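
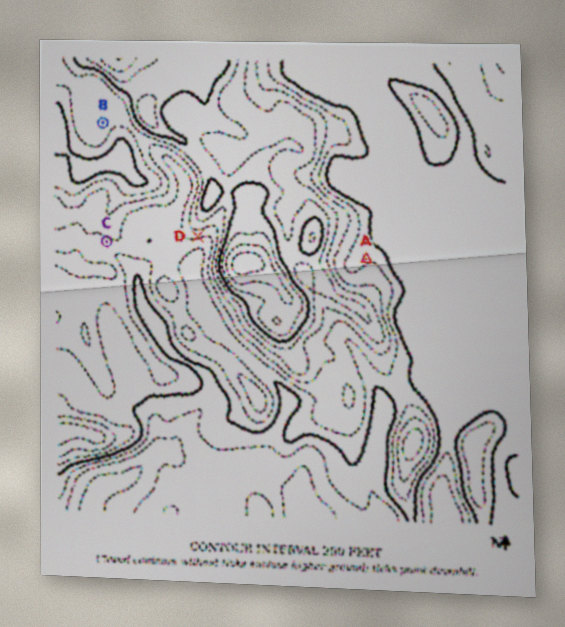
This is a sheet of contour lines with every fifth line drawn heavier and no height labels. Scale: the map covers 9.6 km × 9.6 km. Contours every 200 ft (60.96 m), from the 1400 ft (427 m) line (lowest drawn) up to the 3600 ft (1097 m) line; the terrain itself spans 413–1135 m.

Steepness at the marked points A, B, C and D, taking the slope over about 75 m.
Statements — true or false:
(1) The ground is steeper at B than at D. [false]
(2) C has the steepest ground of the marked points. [false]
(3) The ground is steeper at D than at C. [true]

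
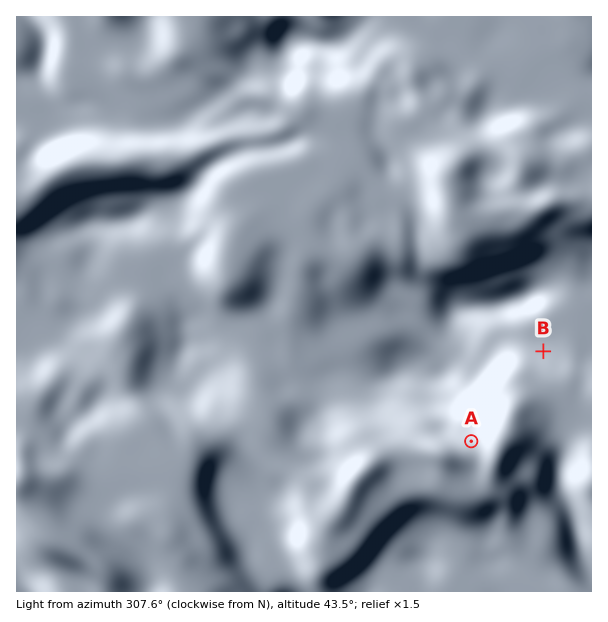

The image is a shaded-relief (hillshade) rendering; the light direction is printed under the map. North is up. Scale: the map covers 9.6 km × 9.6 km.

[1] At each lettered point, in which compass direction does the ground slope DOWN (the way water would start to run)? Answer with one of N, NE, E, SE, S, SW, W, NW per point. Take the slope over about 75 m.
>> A NW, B N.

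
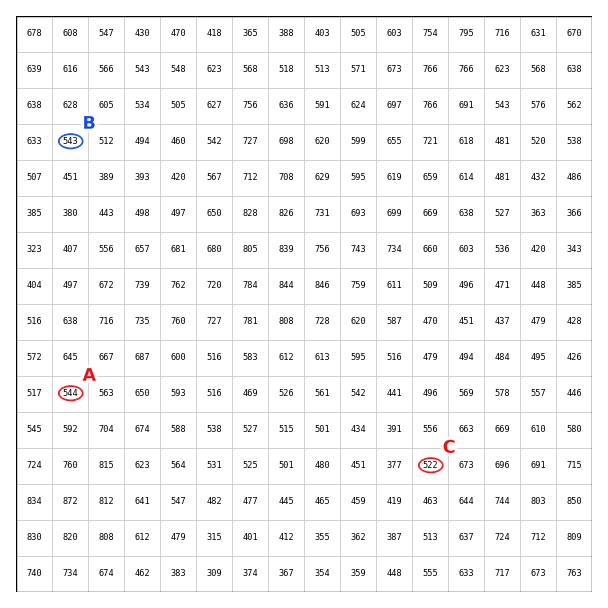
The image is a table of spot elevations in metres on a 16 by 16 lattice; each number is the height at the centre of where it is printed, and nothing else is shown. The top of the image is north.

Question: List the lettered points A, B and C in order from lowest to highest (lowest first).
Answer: ["C", "B", "A"]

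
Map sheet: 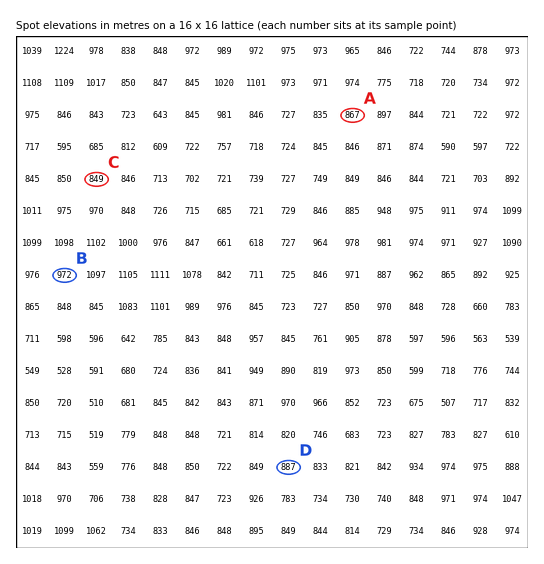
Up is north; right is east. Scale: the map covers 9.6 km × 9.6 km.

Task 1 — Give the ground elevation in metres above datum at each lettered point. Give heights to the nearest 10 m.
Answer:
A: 870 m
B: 970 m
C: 850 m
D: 890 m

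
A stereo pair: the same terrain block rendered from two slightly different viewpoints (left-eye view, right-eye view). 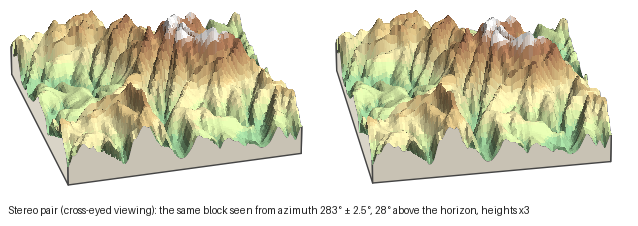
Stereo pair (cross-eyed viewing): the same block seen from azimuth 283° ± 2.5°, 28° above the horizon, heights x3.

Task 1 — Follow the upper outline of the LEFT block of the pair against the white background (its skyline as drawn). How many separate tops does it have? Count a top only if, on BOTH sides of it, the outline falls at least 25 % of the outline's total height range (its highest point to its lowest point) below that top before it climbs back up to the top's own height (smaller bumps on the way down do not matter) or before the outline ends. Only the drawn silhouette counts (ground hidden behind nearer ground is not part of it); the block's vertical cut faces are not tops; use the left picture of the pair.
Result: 1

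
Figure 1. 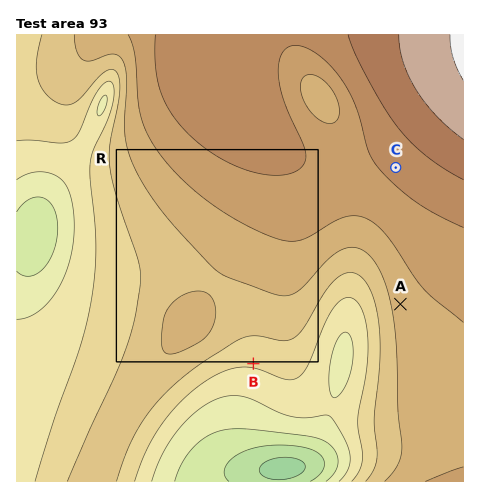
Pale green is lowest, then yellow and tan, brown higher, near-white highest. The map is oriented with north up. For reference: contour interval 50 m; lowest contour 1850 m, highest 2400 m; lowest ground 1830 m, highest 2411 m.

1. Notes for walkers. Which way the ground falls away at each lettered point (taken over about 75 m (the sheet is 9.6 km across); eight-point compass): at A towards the W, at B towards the S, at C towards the SW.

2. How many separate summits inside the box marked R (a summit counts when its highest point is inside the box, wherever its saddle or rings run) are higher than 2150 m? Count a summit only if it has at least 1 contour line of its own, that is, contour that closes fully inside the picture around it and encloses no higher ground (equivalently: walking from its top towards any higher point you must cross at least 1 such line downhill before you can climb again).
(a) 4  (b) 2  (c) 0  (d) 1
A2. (d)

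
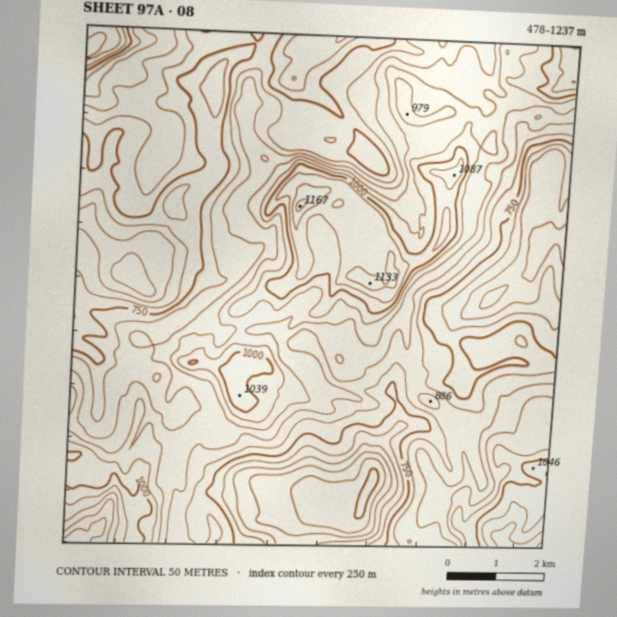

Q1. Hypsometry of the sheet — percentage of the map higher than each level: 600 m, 95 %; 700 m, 84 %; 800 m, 60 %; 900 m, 30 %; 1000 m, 12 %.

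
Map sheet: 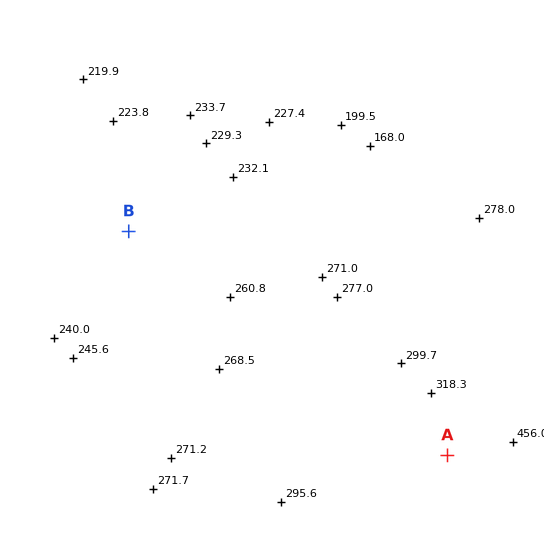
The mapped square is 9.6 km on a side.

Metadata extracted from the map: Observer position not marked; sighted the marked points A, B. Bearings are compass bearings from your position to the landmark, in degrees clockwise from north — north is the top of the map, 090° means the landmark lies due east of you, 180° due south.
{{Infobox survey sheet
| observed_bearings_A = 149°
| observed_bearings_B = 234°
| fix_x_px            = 257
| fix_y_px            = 138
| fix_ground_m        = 225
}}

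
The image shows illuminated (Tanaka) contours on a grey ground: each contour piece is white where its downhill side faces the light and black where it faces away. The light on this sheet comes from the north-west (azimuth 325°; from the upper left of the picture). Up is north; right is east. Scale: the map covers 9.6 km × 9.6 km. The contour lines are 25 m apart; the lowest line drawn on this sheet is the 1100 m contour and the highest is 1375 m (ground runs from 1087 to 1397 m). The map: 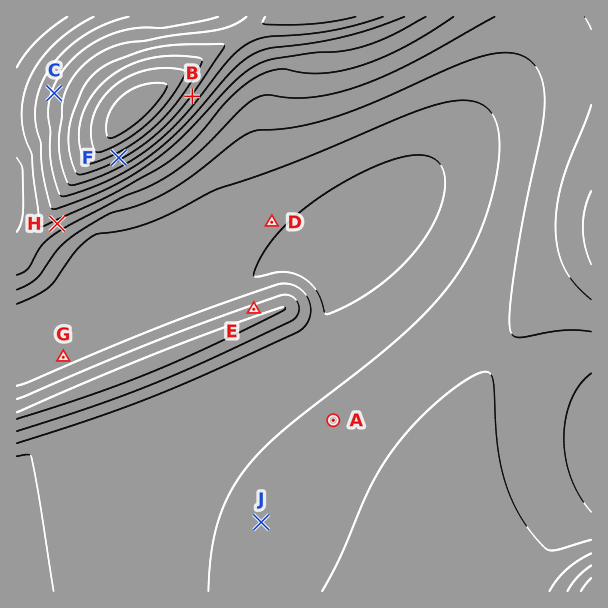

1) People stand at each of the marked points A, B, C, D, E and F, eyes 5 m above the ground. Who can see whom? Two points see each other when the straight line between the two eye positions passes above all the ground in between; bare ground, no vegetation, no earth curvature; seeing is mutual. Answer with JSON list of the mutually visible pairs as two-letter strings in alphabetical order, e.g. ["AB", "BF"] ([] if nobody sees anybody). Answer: ["AB", "AF", "BD", "BE", "DE", "DF", "EF"]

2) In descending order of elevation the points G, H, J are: H J G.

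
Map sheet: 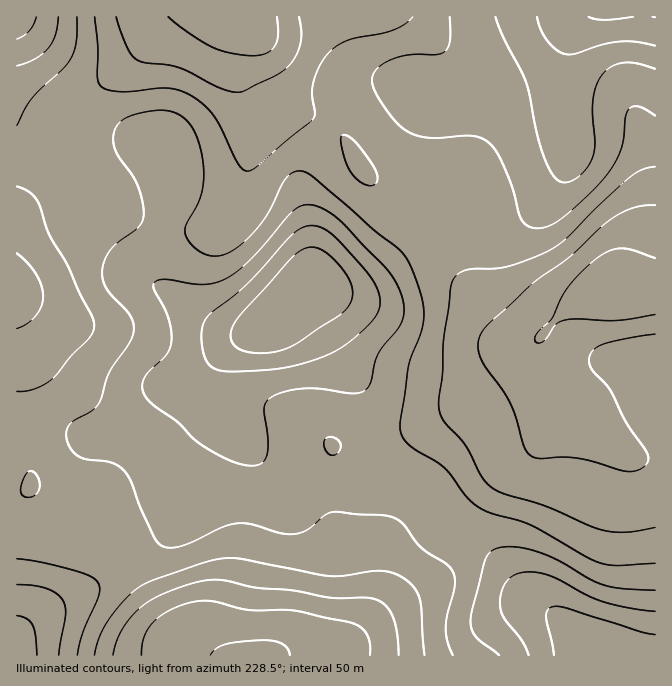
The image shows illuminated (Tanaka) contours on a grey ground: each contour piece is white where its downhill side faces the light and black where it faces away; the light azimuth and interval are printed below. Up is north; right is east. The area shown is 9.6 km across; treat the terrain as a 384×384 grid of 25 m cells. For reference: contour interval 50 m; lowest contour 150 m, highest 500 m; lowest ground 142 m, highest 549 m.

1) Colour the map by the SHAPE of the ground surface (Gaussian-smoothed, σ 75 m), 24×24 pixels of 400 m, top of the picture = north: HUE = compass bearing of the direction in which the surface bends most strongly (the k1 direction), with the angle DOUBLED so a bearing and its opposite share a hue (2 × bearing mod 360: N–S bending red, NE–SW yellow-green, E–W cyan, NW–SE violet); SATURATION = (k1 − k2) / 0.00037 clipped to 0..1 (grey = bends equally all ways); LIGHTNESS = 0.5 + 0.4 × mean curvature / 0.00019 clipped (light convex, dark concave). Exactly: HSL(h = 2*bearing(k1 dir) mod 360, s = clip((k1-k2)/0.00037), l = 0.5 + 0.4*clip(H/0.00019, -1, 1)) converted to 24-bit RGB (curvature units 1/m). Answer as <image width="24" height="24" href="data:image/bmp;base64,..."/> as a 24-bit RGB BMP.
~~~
<image width="24" height="24" href="data:image/bmp;base64,Qk32BgAAAAAAADYAAAAoAAAAGAAAABgAAAABABgAAAAAAMAGAAATCwAAEwsAAAAAAAAAAAAA54WK0Wpir1lDNFErFj4pOVM0c0FHfDs6dGQuRGAia2cmYl8gJUMaMU09YoFjrWip4JK7x3u8OYibOMVsgeaEpOvPutvoW2Ll7KvP87Xg9mrV1DqEPEAeGCcMHigPYTMpsFwvenYzSkclkI0nHXYdE2JAMYpVPbCVhnzN763nnJHXlvDkzP/roP/9cnrYfE/CvqPC6Jvh+3j//676/1P6uTiYJFg8JVhKpKNyr3ChZVaflbuibraaHXpwJH9DGIsiG1M1pr102+/u0frvuvfWPYGSXSlIgks/lYs8iUcsnzhM2zCy/03u/8H1tI3mGnzYU5G8kX63hqrTqMXfqqHZQVTYPm28W5tlF4VXFv9pifeblueRuq9fSRs5VDNAiXBVhVw3h1Q2eGU+Xi4/izle256e4rHgblvUPlizg6W0h9C/a5y4mnusalWrQEemlJzAj/HlW//ZbNeHn8JTeyolWCg2TWVSfG1ecXBTnUxMhWRRVjhsmWWKvMeKsIiItF+5ZVOggbeNdL2LS1ePn12Nj2SCTYGMct6PjPuyI+TOZ6ems0ZpmiVgk1taU3JiVW1XQkFmkiowroYwLEVAbZRWucqDkn11m12Qg3mflMiigMC7Kz2tgWS8oJTIibzdu+7ZkNWCLk0pMjQXVS8biVdAoY1vfVpua21OYCJ9uEyu2bbCQGLMWsnFpLuWmWSWlGyPjLiNhtGTZZWeOjFlUHhQh7dkXdFxdb5ux0dMgDlTSD1SXGxRaZJZiYBZfEJRg1hDPimukc/gs7beqmDarFmSoYxVi1xff7Cmpcims7FzZTQ+QyMsdnkrgeISSdQXQW4zhkRCql1xUFKMY3uSgYdxeVFhgEBlokNEPZDPbLGpikhpry95yGZ/tod5mqFedagrjpIYhUcPVSEbYUA+ccFnk+aRYrRlQWFUSXZkg5+IWF+qXlajmUyDflFmb0d7rHSbUk6Eeld0aFSXXmbAvbXXyp7g70/T+yI8lEIIfHIPNIYqOcKPc+WNgMpzj3RkXIuRQKynW6SQVWqUVjOYzS7AtWmdTWCmjMLMc1CGZXKKXIGIUHRKnIpBgCssrjKB+5j0/8z87NrxcNfFNqp7f8gxgI8tbaIyN61YRGxaYGcvPk8iGDIzPGWzx9LxwNH/x9j6eFRkdUVCZSwaUkQSb28XW4k2T+LKZ6n66cz//8z09bvud2ezjsCmkL7Nr+niPG3QaSt+lEFBdYRCFGA8AKtEAPxGLpyJp2RAaTc4aSk+rD57tYfIid/bjPvkUP/nCXrEWDnH/rjW/8zk4trx0+74w+H4nqTfeRKlhCGYvlaIu4dkRYMyFn0CEzMAISsIMzEAXzo5VIBrVNC1oufmwurrkNmzO59bDjU+IDlmzHOl+dTS3/DbvePuhlvWygSCeAtQajhiqkhq4FxUyXUtW54dHEocEhwhZGUoUVuzhbOsVNJ/M8NUpLA8tJAhiochCSoWBC8rRYNe+/jQ+frRqWdnXQ1VpQBk0jmWcFOocFi44YrY9rzU18+aJW9+DzmBYJjDSHmBiLyLi8GYWnyAjlRGyY1Btr5VL5JhAi0xEVQjzf+C+f+rpCJwSQNGmytxvXiGlm+mU2KYh1mu8py+/9HMPZBxBlBVMpuENpNaRtpefZxmcT9bhm5VxMGQvsyiWLSqAR5WI6Cex/+F8v4ALgcUNw0lh2VEraJrm3WCaFuIXkh2vFVt/9LM6LLBFGqQHl1Wb9jDUdjBYzGasT+Pd7p1f8KBytKjccG4ADKBJ3PS9eq810AjRA47aytHk6VBfqY/eIZVaVVuX0N2m3CM8uvT8dreZzr4NxK9cc+ROIaRJRV4p5jW19jomLLGv+S+g7jHCAs0FDIq+rwh1BUTYhdZkFh0srWLiKd+ZIx5T1tzR1mDd6WW4fC10N+taRvBbxLMq7k1KUkkDFpPNv24qLbm4dvw3+bs4RTlZQJwL0d1w69Nuyw/gkKLeaqjn8GjkKi5gG66XVKxR1uVbJ9z7vah1NRYMRg9YjFjvKkwUI07ALdQAJo0FGAlvNQ30m0shROHZknxXFn/zWHq3obbk5XWlbHWtcvNe4qxfFGinFCbdk16kZVX+fBu3IEgIxAjSi0ohcpxgtqsR+q7HZqTHl9PZaEtlXg/R3NuNIFgKQoooDEdqs2IoMDWkaTgzqfaykW4jTJthUhgh091pZlu57Ni5DEMQx00PmFHtObJj964WMSwJ1GGNlJ4Y4ZZg3VUenRMPBwzKQgr0+cnXPsNIdAZNH9zqi1nzA1lujtmjmeQd2iclp2q13Wi7nKhiWbLUp7c"/>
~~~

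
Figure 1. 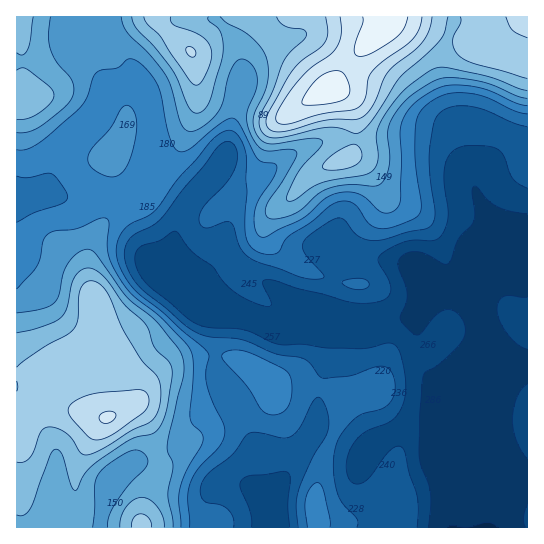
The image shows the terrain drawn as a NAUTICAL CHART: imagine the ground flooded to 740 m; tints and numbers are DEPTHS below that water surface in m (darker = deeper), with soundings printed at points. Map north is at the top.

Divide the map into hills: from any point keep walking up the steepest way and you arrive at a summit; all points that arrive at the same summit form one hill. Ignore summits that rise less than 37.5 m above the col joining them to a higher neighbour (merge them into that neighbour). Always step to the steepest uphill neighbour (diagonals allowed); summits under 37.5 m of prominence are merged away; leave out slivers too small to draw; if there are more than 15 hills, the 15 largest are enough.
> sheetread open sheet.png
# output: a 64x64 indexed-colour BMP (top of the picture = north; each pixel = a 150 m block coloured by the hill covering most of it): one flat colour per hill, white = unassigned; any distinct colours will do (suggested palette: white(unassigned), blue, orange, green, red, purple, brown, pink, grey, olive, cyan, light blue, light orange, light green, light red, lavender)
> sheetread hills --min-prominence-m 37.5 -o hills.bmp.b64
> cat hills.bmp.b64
<image width="64" height="64" href="data:image/bmp;base64,Qk12CAAAAAAAAHYAAAAoAAAAQAAAAEAAAAABAAQAAAAAAAAIAAATCwAAEwsAABAAAAAAAAAA////ALR3HwAOf/8ALKAsACgn1gC9Z5QAS1aMAMJ34wB/f38AIr28AM++FwDox64AeLv/AIrfmACWmP8A1bDFACIiIiIiJmZmZmZmZhERERERERERERERERERERERFVVVIiIiIiImZmZmZmZmEREREREREREREREREREREREVVVUiIiIiIiZmZmZmZmYRERERERERERERERERERERERVVVSIiIiIiImZmZmZmZhERERERERERERERERERERERFVVVIiIiIiIiZmZmZmZmYREREREREREREREREREREREVVVUiIiIiIiImZmZmZmZmEWYRERERERERERERERERERVVVSIiIiIiIiJmZmZmZmZmZhERERERERERERERERERFVVVIiIiIiIiImZmZmZmZmZmEREREREREREREREREREVVVUiIiIiIiIiIiZmZmZmZmYRERERERERERERERERERVVVSIiIiIiIiIiIiJmZmZmZhERERERERERERERERERFVVVIiIiIiIiIiIiIiZmZmZmEREREREREREREREREREVVVUiIiIiIiIiIiIiImZmZmEREREREREREREREREREVVVVSIiIiIiIiIiIiIiJmZmYRERERERERERERERERERVVVVIiIiIiIiIiIiIiIiZmYRERERERERERERERERERFVVVUiIiIiIiIiIiIiIiIiZhEREREREREREREREREREVVVVSIiIiIiIiIiIiIiIiIhERERERERERERERERERERVVVVIiIiIiIiIiIiIiIiIiERERERERERERERERERERVVVVUiIiIiIiIiIiIiIiIiERERERERERERERERERERFVVVVSIiIiIiIiIiIiIiIiIREREREREREREREREREREVVVVVIiIiIiIiIiIiIiIiIRERERERERERERERERERERVVVVUiIiIiIiIiIiIiIiIhEREREREREREREREREREREVVVVSIiIiIiIiIiIiIiIiERERERERERERERERERERERFVVVIiIiIiIiIiIiIiIiIREREREREREREREREREREREVVVUiIiIiIiIiIiIiIiIhERERERERERERERERERERERVVVSIiIiIiIiIiIiIiIiERERERERERERERERERERERFVVVIiIiIiIiIiIiIiIiIRERERERERERERERERERERFVVVUiIiIiIiIiIiIiIiIiIREREREREREREREREREREVVVVSIiIiIiIiIiIiIiIiIhERERERERERERERERERERVVVVIiIiIiIiIiIiIiIiIRERERERERERERERERERERFVVVUiIiIiIiIiIiIiIiIREREREREREREREREREREREVVVVSIiIiIiIiIiIiIiERERERERERERERERERERERERFVVVIiIiIiIiIiIiIhEREREREREREREREREREREREREREREiIiIiIiIiIiIhERERERERERERERERERERERERERERESIiIiIiIiIiIiERERERERERERERERERERERERERERERIiIiIiIiIiIiIhEREREREREREREREREREREREREREREiIiIiIiIiIiIiERERERERERERERERERERERERERERESIiIiIiIiIiIiIRERERERERERERERERERERERERERERIiIiIiIiIiIiIhEREREREREREREREREREREREREREREiIiIiIiIiIiIiERERERERERERERERERERERERERERESIiIiIiIiIiIiIhERERERERERERERERERERERERERERIiIiIiIiIiIiIiERERERERERERERERERERERERERERFCIiERESIiIiIiIhEREREREREREREREREREREREREREUREEREREREiIiIiMRERERERERERERERERERERERERERREQRERERERIiIjMzERERERERERERERERERERERERERFERBERERERESIjMzMxEREREREREREREREREREREREREUREQRERERERETMzMzMRERERERERERERERERERERERERRERBERERERERMzMzMxERERERERERERERERERERERERFEREQREREREREzMzMzEREREREREREREREREREREREREUREREERERERETMzMzMxERERERERERERERERERERERERRERERBERERETMzMzMzERERERERERERERERERERERERFEREREQRERERMzMzMzMREREREREREREREREREREREREUREREREEREREzMzMzMxERERERERERERERERERERERERREREREQRERETMzMzMzERERERERERERERERERERERERFEREREREERERMzMzMzMxEREREREREREREREREREREREUREREREQRERMzMzMzMzERERERERERERERERERERERERRERERERERBMzMzMzMzMRERERERERERERERERERERERFEREREREREQzMzMzMzMxEREREREREREREREREREREREUREREREREQzMzMzMzMzERERERERERERERERERERERERRERERERERDMzMzMzMzMRERERERERERERERERERERERFERERERERDMzMzMzMzMxEREREREREREREREREREREREURERERERDMzMzMzMzMxERERERERERERERERERERERERREREREREMzMzMzMzMzERERERERERERERERERERERERFEREREREMzMzMzMzMzEREREREREREREREREREREREREUREREREQzMzMzMzMzERERERERERERERERERERERERER"/>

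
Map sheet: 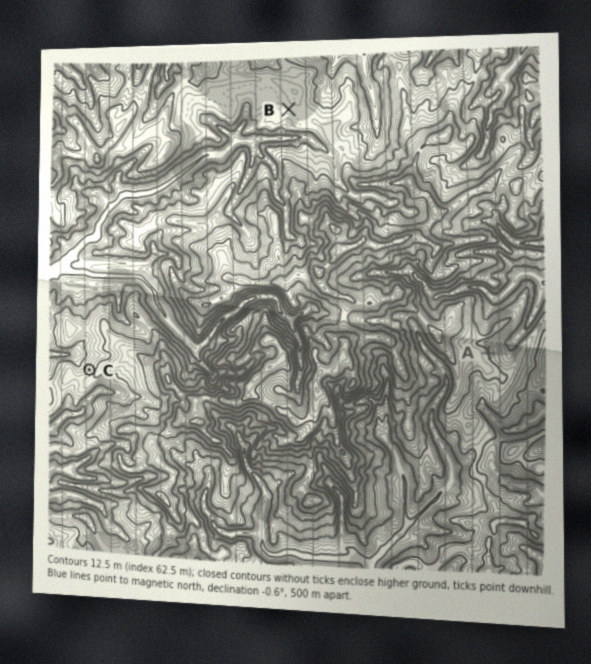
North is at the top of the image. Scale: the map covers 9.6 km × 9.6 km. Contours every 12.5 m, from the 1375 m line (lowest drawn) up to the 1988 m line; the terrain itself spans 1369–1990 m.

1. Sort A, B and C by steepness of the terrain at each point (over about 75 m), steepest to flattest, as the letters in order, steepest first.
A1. C A B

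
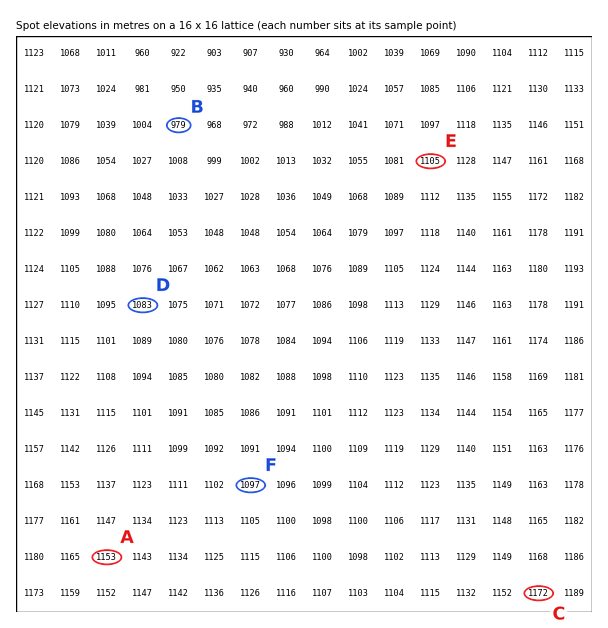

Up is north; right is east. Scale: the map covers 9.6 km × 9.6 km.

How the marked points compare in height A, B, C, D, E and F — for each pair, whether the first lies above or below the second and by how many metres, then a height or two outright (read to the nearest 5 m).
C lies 190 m above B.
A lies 175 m above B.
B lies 125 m below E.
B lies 115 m below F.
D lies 105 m above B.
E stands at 1105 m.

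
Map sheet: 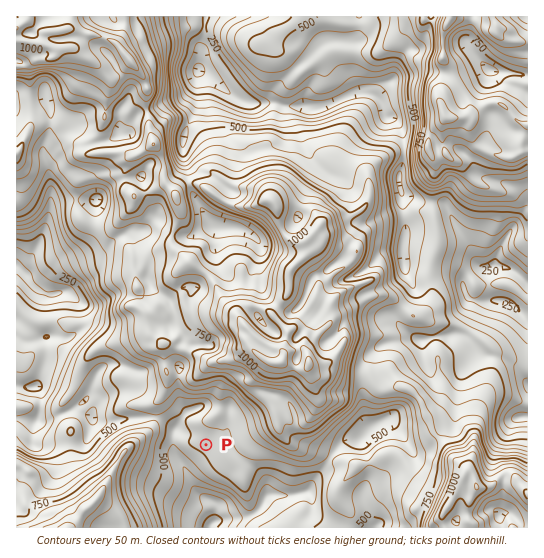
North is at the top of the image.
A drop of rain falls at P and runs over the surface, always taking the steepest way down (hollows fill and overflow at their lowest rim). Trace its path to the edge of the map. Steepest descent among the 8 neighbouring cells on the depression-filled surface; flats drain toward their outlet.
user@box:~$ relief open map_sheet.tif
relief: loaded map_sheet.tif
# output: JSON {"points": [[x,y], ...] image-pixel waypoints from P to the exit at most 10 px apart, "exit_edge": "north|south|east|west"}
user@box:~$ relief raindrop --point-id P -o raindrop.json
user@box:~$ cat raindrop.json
{"points": [[206, 445], [195, 455], [185, 466], [189, 477], [194, 487], [205, 498], [215, 503], [217, 514], [211, 525], [210, 527]], "exit_edge": "south"}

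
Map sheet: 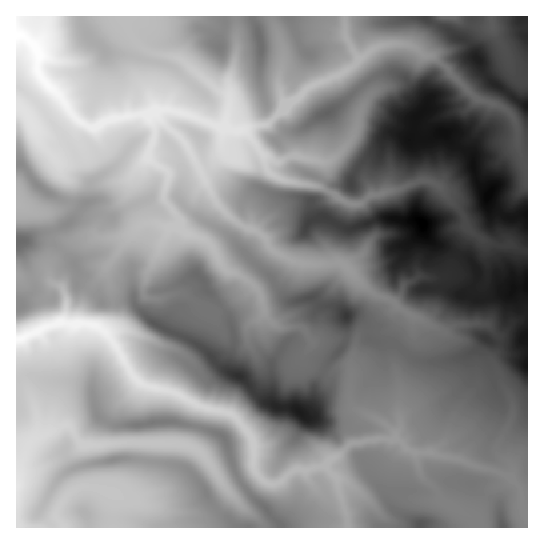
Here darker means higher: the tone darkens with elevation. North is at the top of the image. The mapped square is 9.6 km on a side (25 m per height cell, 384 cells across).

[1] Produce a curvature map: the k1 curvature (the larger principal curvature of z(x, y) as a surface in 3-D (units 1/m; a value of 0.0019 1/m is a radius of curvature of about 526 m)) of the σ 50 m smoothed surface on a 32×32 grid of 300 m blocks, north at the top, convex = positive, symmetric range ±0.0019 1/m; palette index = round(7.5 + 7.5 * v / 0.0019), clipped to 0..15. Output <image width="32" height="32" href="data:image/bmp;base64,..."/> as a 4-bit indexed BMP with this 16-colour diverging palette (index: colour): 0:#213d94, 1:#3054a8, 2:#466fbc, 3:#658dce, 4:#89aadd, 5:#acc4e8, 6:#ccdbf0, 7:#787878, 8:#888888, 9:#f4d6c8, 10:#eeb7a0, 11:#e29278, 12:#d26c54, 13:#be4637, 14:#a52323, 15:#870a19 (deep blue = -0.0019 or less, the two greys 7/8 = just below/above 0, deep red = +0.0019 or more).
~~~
<image width="32" height="32" href="data:image/bmp;base64,Qk12AgAAAAAAAHYAAAAoAAAAIAAAACAAAAABAAQAAAAAAAACAAATCwAAEwsAABAAAAAAAAAAlD0hAKhUMAC8b0YAzo1lAN2qiQDoxKwA8NvMAHh4eACIiIgAyNb0AKC37gB4kuIAVGzSADdGvgAjI6UAGQqHAJqIqImZmIu6uYmJqauoiNiLiZh3d4nIr5mJiZqId4i3eMeHd3eMqfeLmoi4iYiYiIityYiZzH+KyJmLiJmqmYiZmb/+zKiPiMmXnKmJiJqIiIqYiHd47pici8mYmZiJiJiHvf///8qIm/6aqZiIeImYiLmHiYiHn/+5eJiIiIiZmIjJmIiLqPuZuoiIh4iIiZmZuZipu7/Yl5mIiIiHiIuYiKmJm6npmZeLl4iZmoebmpiJmqreioi5eMiZh4ecmqeoh3j/mHuIipjIiIiJuansy72/yYeKmKmq7JiImamomty6namJuJjN6riK3LuqqYmbmIuKvKmMuIuHrqqXmJqnipibh6x4zId4eJ2qiLmpuZiJiYiZfLiqqJitqbqYiMu5eYeIid2JrcrumZuHi4mHi5moiq2pqZnOu//cy4y7idu7irrJi5nO+5qYu3eNmp+HuXepuJnvub78mJp4u8j4eIuombmqir/Hraiomcio2ImIqoqbiKjYiYzIqpq5iMeZqZusrZiP3IiH25mpmomoqbiJeriYjLrriLqpmrqri5ipmoiZuI+YnNirm6qYn7mJiIiIm5edjIiuh6zKjfipupmHiqi5nYqpedy6yLx4qJmampl4yp6JubmKl4zaeZh5qXiJmrqNi4mbiHetqZqYipd4d5qaupqJmrzN6riK"/>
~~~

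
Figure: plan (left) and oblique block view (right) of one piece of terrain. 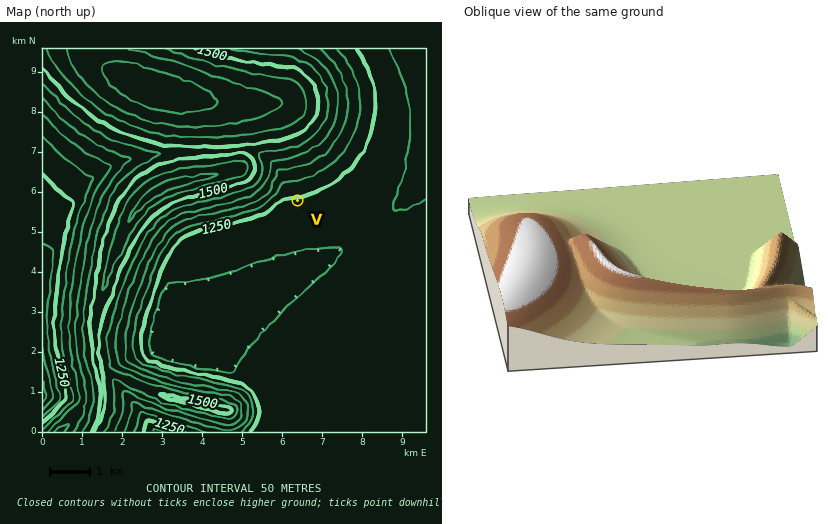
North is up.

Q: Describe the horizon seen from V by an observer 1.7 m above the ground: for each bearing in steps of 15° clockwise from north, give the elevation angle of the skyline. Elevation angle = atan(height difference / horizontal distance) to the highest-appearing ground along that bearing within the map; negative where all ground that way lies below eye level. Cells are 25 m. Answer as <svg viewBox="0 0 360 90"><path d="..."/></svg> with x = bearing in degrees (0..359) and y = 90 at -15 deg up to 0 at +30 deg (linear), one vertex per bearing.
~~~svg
<svg viewBox="0 0 360 90"><path d="M0 42l15 4 15 5 15 4 15 3 15 3 15 1 15-1 15 0 15 0 15-1 15 0 15 1 15-5 15-1 15 1 15-2 15-2 15-4 15-7 15-5 15 5 15 1 15-1"/></svg>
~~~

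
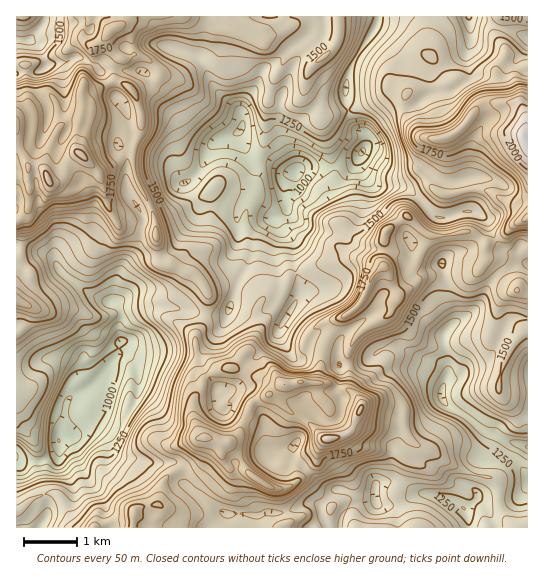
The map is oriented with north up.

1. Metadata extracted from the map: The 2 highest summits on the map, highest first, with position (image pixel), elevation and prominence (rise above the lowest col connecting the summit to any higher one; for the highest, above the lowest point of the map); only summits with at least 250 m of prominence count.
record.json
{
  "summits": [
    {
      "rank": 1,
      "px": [329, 439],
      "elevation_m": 2036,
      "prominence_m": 383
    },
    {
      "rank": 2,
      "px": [47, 178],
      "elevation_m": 2023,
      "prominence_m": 561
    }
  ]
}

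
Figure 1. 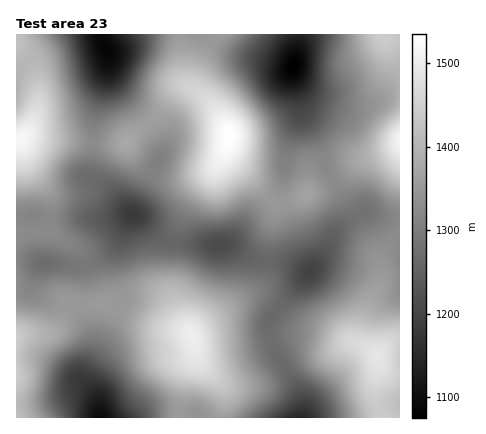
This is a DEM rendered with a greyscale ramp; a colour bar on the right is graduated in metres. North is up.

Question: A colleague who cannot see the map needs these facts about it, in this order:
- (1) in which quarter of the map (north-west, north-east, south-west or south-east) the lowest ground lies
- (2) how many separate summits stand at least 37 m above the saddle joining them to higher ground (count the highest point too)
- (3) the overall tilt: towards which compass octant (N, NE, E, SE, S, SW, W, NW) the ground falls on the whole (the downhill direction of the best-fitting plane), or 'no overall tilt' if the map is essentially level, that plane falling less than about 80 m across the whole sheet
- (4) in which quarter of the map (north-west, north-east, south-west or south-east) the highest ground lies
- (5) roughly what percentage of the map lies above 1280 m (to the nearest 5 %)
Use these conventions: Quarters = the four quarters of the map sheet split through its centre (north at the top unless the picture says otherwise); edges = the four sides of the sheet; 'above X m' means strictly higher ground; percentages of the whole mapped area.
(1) Look to the north-east quarter for the lowest ground.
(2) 7 summits rise at least 37 m above their surroundings.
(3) No overall tilt - high and low ground are spread across the sheet.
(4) Look to the north-east quarter for the highest ground.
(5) About 75 % of the map lies above 1280 m.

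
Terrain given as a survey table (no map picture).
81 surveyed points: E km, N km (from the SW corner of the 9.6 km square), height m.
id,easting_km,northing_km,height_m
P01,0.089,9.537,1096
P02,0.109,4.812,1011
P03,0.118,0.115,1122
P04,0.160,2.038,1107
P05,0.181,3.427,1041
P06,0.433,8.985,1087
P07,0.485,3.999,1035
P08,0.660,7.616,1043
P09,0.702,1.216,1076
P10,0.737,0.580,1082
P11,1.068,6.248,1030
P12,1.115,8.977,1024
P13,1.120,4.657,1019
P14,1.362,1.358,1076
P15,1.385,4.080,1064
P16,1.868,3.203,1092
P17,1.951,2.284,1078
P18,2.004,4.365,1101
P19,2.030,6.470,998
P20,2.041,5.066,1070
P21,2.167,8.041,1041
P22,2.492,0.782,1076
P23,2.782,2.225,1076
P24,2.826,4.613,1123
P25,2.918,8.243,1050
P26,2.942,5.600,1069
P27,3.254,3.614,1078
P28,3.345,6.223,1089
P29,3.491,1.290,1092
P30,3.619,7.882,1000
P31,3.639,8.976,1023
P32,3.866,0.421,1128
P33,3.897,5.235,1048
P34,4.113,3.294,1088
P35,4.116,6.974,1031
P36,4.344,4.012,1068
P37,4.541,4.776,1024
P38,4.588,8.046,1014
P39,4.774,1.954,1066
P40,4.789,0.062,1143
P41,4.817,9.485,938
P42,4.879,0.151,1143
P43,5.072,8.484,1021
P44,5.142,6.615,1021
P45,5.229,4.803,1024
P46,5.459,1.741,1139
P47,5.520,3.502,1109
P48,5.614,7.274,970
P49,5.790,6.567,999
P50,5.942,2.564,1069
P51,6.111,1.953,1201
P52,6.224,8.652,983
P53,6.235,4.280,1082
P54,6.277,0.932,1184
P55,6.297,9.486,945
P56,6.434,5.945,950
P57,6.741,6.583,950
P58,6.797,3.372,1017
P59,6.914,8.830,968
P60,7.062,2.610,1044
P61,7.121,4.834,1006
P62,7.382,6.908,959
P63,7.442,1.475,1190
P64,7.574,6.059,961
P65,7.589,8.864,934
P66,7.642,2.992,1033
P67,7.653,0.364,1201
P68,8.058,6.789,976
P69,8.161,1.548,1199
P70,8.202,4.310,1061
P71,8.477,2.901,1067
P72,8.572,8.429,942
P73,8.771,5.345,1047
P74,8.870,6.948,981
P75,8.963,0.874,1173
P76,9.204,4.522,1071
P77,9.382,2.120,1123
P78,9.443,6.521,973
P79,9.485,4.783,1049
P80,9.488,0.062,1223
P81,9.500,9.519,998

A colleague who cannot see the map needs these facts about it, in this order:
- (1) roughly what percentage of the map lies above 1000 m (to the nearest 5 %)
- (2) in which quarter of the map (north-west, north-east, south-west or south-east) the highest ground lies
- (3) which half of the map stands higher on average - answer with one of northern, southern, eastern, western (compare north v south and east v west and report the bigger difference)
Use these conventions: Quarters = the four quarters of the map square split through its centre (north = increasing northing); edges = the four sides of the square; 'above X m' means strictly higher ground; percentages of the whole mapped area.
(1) Roughly 75 % of the ground is higher than 1000 m.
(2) The highest point lies in the south-east quarter of the map.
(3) On average the southern half of the map is the higher ground.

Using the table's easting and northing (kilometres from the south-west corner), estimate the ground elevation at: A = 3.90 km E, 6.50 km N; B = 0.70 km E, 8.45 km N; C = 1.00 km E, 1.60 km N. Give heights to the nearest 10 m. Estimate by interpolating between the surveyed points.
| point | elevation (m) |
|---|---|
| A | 1070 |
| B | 1060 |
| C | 1080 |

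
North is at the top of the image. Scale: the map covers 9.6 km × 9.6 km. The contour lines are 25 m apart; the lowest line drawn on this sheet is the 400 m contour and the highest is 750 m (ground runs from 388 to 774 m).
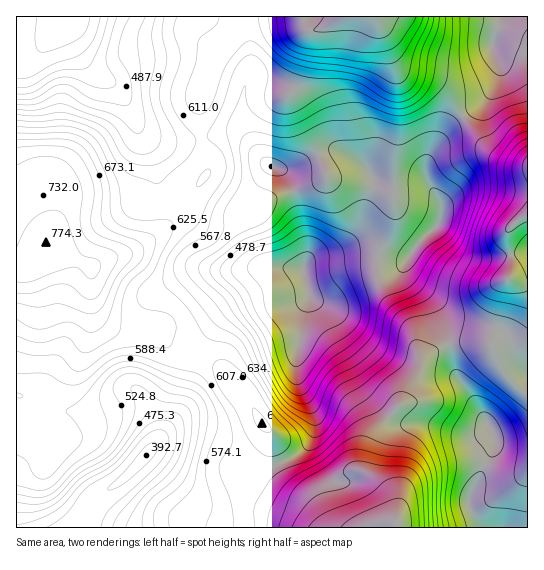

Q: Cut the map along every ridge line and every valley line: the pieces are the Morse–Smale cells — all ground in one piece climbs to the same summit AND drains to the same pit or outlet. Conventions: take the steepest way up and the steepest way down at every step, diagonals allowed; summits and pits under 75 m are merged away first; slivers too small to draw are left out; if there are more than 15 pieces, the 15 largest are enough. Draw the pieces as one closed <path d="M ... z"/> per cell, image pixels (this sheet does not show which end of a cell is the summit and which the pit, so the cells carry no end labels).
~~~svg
<path d="M501 16l-159 0-17 11-12 4-6-4-5-11-68 0-3 17-15 20-13 36-4 20 2 29 21-5 15 0 16 14 14 17 14 5 16-2 29-16 12 0 16 6 13 10 6 11 0 9-9 24-3 15-5 9-11 10-11 6-17 4-8 4 42-6 22 0 32 7 6-5 5-9 21-20 4-9 0-11-16-32 2-12 5-11 15-21 10-10 28-19 14-23 1-12-7-15 0-12 7-16z"/><path d="M373 253l-50 3-13 4-6 7 5 24-4 8-7 2-39-1-24 9-18 16-17 30 1 4 16 6 30 32 12 22 13 16-1 27 4 9 15 17 19 11 12 19 10 10 65-1-7-32-5-8-19-17 2-16 10-24 28-31 14-26 2-11 9-9 19-10-12-36-11-14-15-12-6-8 0-10 3-4-10 1z"/><path d="M237 133l-15 0-21 6 7 20 0 12-13 19-7 17-11 12-36 28-14 6-20 6-15 8 0 34 4 12 7 8 20 10 30 0 26 20 20 6 14-27 14-15 8-6 24-9 39 1 7-2 4-5-5-20 3-12 10-7 21-6 18-14 5-9 3-15 9-24 0-9-10-14-17-11-8-2-12 0-29 16-16 2-14-5-14-17z"/><path d="M46 243l-5 10-10 11-15 6 0 257 66 1 11-27 28-20 22-22 37-46 7-14 12-41-20-7-26-20-30 0-20-10-7-8-4-12 0-32z"/><path d="M61 16l-45 1 1 252 14-5 10-11 5-10 45 25 16-9 20-6 14-6 20-15 27-25 7-17 13-19 0-12-7-20-14 2-22 0-15-4-10-7-9-21-11-18-9-8-16-10-12-14z"/><path d="M507 41l-12 0-2 2 0 8 7 15 0 8-11 21-7 9-20 12-15 14-20 32 0 17 14 27 0 11-4 9-21 20-11 17 2 12 22 22 8 10 13 37 39-1 3 2 0-7 9-31 3-21 7-12 0-20-4-21 12-14 9-6 0-164z"/><path d="M199 357l-12 42-7 14-37 46-22 22-28 20-10 26 247 1-19-27-21-13-15-17-4-9 1-27-13-16-12-22-30-32z"/><path d="M449 344l-15 7-13 11-2 11-14 26-28 31-10 24-2 16 19 17 5 8 8 33 86-1-14-20 0-10 26-50 0-10-24-42-15-20z"/><path d="M233 16l-171 0-1 3 22 40 12 14 16 10 9 8 12 20 5 15 6 7 22 8 22 0 14-3-2-29 4-20 13-36 15-20 2-8z"/><path d="M489 343l-35 0-5 2 7 30 15 20 24 42 0 10-26 50 0 10 8 15 6 6 44 0 1-134-19-15z"/><path d="M527 213l-8 6-12 14 4 21 0 20-7 12-3 21-9 31 0 12 11 20 10 13 13 10 2 0z"/><path d="M527 16l-25 0-9 26 14-1 20 7z"/><path d="M341 16l-38 0 0 3 4 8 6 4 17-7z"/>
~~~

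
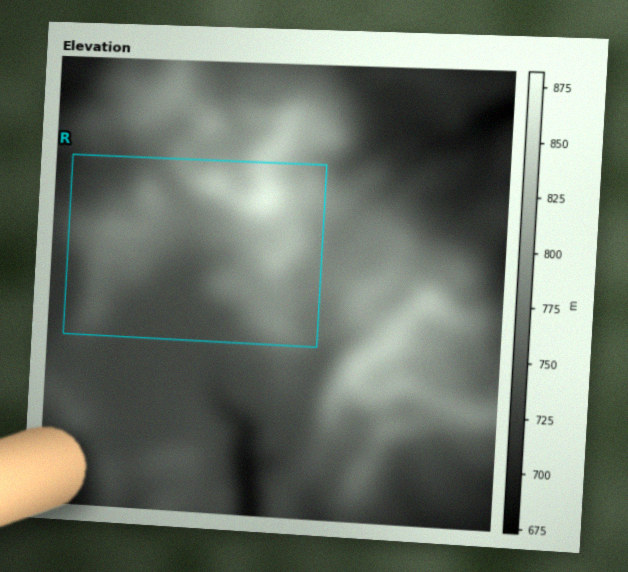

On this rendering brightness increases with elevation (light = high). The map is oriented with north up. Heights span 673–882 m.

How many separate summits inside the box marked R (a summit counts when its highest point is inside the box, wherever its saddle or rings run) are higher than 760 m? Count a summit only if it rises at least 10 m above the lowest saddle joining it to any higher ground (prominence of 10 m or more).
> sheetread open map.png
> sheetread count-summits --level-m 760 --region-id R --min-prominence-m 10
2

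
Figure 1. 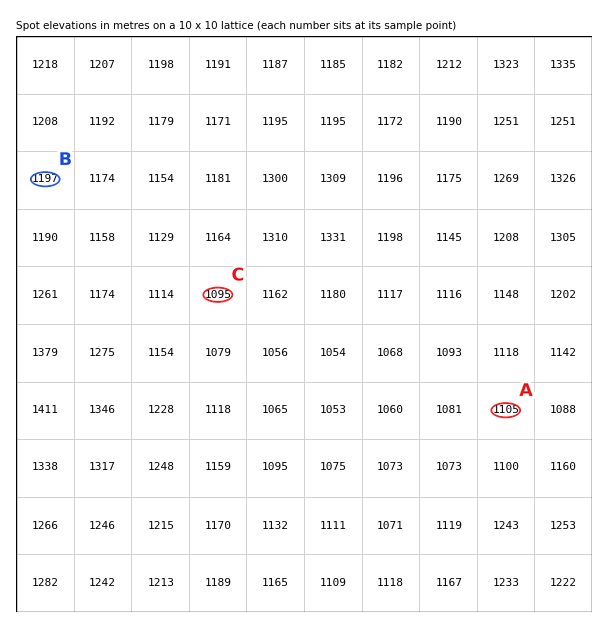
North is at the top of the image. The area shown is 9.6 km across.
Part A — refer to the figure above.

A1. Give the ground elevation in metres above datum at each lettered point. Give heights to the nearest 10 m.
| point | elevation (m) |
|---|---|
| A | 1100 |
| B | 1200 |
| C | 1090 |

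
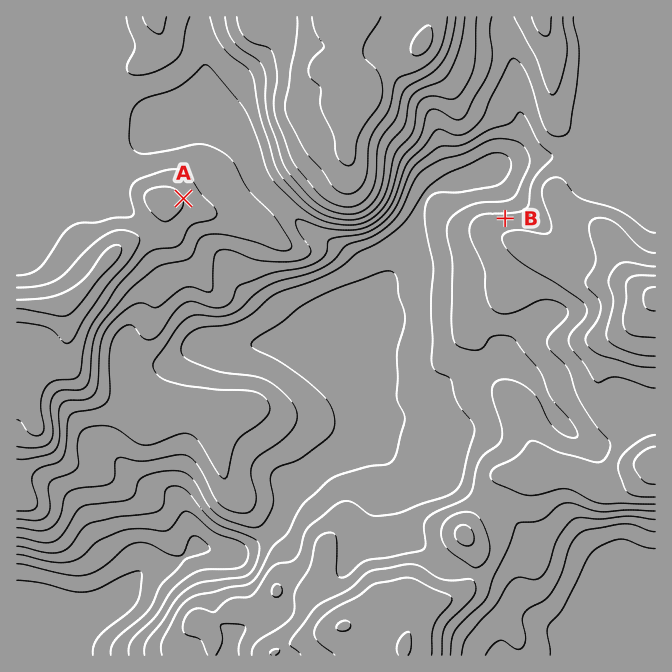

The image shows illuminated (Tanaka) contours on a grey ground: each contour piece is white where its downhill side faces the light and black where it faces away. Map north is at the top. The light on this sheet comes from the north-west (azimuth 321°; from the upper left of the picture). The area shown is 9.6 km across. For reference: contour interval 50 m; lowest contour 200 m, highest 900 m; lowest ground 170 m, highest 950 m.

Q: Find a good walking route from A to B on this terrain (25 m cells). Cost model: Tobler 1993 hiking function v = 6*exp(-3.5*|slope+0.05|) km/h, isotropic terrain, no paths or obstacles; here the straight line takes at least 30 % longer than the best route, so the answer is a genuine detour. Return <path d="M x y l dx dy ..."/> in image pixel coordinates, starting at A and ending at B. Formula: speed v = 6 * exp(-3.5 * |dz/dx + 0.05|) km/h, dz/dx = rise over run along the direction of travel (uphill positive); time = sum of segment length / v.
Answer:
<path d="M184 198l16 9 65 0 27 13 5 0 33 17 44 0 40-20 78 0 3 1 10 0"/>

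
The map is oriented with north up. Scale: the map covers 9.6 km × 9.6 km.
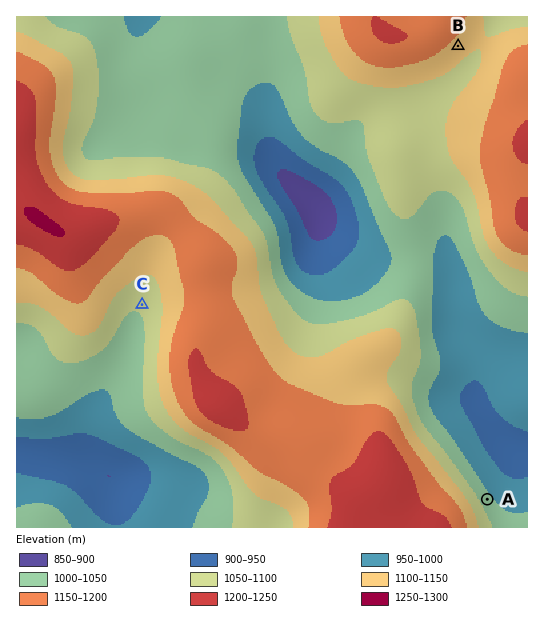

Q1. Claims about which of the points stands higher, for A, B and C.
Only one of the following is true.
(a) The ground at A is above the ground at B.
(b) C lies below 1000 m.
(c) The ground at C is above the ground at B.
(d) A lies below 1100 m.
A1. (d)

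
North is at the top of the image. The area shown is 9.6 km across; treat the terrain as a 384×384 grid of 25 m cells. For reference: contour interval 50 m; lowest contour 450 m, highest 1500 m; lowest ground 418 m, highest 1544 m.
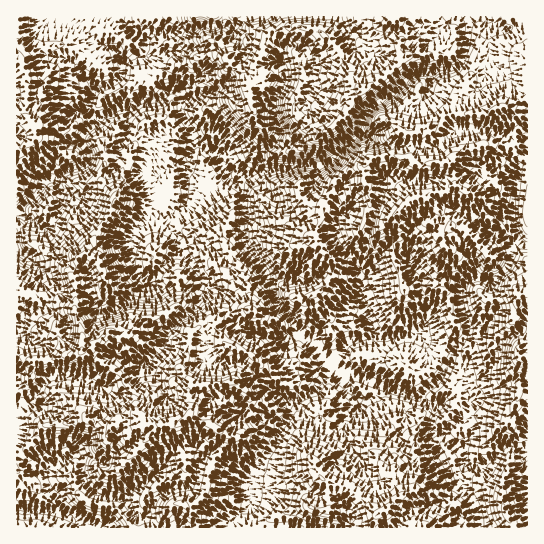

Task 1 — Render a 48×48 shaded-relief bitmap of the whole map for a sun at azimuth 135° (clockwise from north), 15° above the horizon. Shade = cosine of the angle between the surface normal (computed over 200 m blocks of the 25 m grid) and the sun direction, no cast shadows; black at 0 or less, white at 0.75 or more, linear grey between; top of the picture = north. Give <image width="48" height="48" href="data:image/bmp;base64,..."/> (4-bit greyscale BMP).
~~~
<image width="48" height="48" href="data:image/bmp;base64,Qk32BAAAAAAAAHYAAAAoAAAAMAAAADAAAAABAAQAAAAAAIAEAAATCwAAEwsAABAAAAAAAAAAAAAAABEREQAiIiIAMzMzAERERABVVVUAZmZmAHd3dwCIiIgAmZmZAKqqqgC7u7sAzMzMAN3d3QDu7u4A////AAATRomFBCWYiqdTNGibu4MmuTI1dmUTWCNERndmRBBoi7l0MiNGeqYRe4REZ1MDaXd2RFd1M0ADSsqGQxABRXYwBbqWRWICeIhmMzWKgiMABbqGRDEANWVDAEmpYzIBiYdTMyN96jNGQ6uXRDISRVQzMyRnZCEAeIhjEQAH77U2hJypZCACVDMjNDVmZDEAV3mHQgAAfuplhn3cpSABRTIiIzZ1ZEUwOEiZhRB0GMynd3vu2RAAIzIAIhV1VSN1RwSruWA4RYvMqHis20AAIyEAIhR2NkFImQAniJUVRUWLt3dFmYABNDEAFDV1VFIEmyAAEjQAEzACl0h2qZICRlMREzNiRTIAemMQABEAADIAJ1ipqocAJWUiISJUJUIAOYchAAEQABIQN4iqmplyA1VCNFUzVWQQFUlQETMzMQAAEjOImpmqMkRVVXqTFFQhJCjIZ4dmZAACMQAVqYd5dFZWZmaZI0QQRyJ6mbuHiCACZUVFiWRndjVmVFVYYkQgBRAAAYypq4AAZkZ2Z1I1Z0AjIjRFc0NAAAAAAASqq7QAVkRVSJUlSKURIjREZiMyAAACAAADaLoABVVYqsp4Zpl0RmVDWFMTUzAAATAAAlmgACVnu5l4l4h1R5hkVmYwWnUgA3hgAABKAAASeEVpuYdkNqqFdTaBKFUxAoi+YAADYAAARRAmu6hTI5qXlgIyJWQQA3WbphACYQACQxAAOrpjEWZXugAAAjEQA3WIdlAEdBETRSIzFql0ElY0rpNgAAAAA2aIdGQBQyI0RTZ3iKl2JGZWndebAAAAAEaIYjdBIRNEMjZ2eZuJZYVFi7d7QAAAAAaaYgRTIiRjEBNFh2iJuIVEeIdngxAAAATdhCNDESaDAAATd0RkvKZEZ3eIZiEQAADPxkRDEAOTAAASaDAwPMhVVniqQQAjAAA/+WVTIQB0AAATWVAQBLuHZoqrQKACAAAL6mZlQyAiAAAiN3QzACiZiIqrUPsAAAACqWVlREMQAAAhBGRnMAA1d3iJcM6hAAAAZ2VlNVQwAAABADJZciMhRlV4gs3rgAAhd2ZmJFVVRCABAAA5plZ2aId4hc3bvCAkaGZ3I1VFZIzL0QABVlVCSKmImIvcmVAlRmZ4VGVDhQSc/5AAAUVCAliYeDe8yiAVNWZ4ZXZEjQAkv/0AAleHQiNneEWJnJACImd2dXU0nnARKv9QEjRYhmV4iER4iJYAAASENWQzvEAiAJ/gATITZlV6qURomoeXQABEAAEUnBAzAD74AAQiNDIVilVoiqNJqYQlIAACfTATIAX/4AMiNFMRNXdoh5lCSJyGZDAAa5ADIgJd/wAAAlVDM4dmd3imE1eIlSUgV5ECERIij/YwACVERId1dmZ4QTMRZxJAN2ISESIyF//LgARERGZmZmVodCQgAzAhF3MjNEM0M2qZuRNERFVVZmZndyIgABEABIVERUM0M1ZlaUJCM3ZUVVVnZ1QgAAAAACMjJDM0VmZlV1IzMnZVVVZWZmZCUCAQAAAAAANDWZd2VlITVA=="/>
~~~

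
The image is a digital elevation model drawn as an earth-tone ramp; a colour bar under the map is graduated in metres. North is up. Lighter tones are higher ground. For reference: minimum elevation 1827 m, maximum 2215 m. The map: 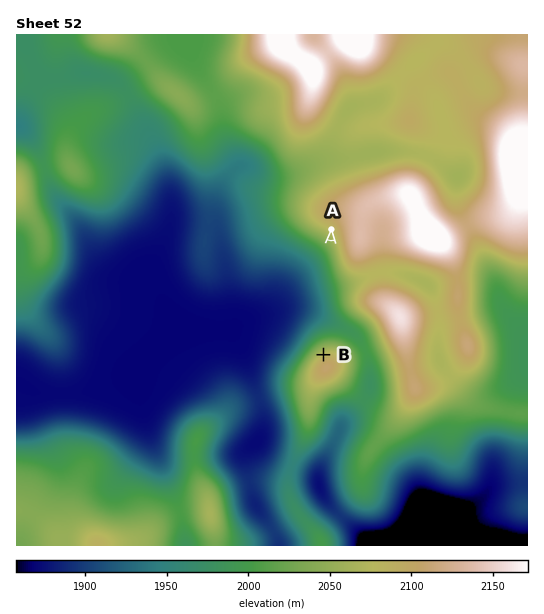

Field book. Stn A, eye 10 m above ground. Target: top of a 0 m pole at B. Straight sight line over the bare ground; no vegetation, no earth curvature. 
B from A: visible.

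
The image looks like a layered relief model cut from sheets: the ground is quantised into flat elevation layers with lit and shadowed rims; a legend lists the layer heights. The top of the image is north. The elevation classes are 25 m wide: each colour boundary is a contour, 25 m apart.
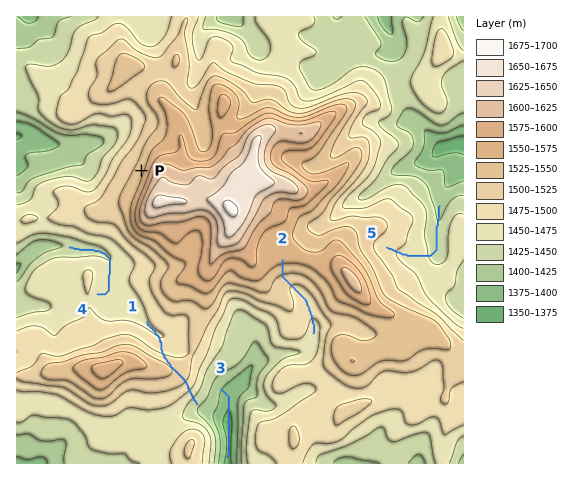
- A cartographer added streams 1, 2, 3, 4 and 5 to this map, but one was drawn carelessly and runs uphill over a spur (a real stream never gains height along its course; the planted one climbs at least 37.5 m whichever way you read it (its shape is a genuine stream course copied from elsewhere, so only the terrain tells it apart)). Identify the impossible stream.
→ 1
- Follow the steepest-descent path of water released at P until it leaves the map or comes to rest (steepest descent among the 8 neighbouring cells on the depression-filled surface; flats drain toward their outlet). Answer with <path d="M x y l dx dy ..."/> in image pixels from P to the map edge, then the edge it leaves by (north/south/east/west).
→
<path d="M141 171l-3 0-28-28-28 0-1 1-10 0-1 1-17 0-1-1-4 0-7-3-9-4-15-1"/>
exit: west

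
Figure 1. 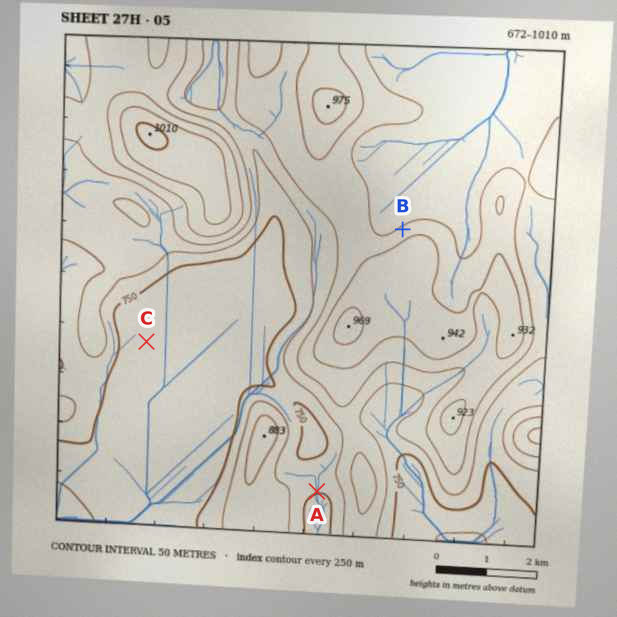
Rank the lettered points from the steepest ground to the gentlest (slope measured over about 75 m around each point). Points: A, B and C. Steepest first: B A C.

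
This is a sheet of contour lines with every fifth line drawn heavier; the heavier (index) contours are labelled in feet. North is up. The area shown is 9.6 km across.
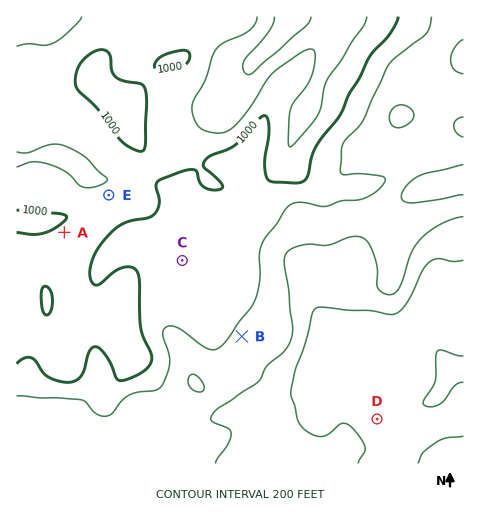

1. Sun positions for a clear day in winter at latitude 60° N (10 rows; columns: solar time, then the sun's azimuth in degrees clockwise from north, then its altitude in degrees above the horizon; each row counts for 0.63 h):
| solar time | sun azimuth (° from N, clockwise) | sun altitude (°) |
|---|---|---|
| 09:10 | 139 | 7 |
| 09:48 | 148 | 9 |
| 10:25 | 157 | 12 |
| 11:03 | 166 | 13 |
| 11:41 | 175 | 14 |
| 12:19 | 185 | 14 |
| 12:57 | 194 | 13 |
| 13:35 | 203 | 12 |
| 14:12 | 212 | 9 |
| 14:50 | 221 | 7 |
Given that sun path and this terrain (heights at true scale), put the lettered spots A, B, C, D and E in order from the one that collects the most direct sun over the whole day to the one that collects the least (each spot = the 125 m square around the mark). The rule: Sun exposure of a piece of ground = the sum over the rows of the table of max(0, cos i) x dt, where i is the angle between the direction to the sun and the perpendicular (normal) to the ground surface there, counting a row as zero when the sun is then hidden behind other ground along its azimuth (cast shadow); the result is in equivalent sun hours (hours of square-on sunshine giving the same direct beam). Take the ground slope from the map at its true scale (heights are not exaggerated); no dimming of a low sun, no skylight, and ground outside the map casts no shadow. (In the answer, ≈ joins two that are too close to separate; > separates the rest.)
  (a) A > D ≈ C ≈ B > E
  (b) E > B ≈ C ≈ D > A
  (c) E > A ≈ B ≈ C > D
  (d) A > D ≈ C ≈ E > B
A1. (a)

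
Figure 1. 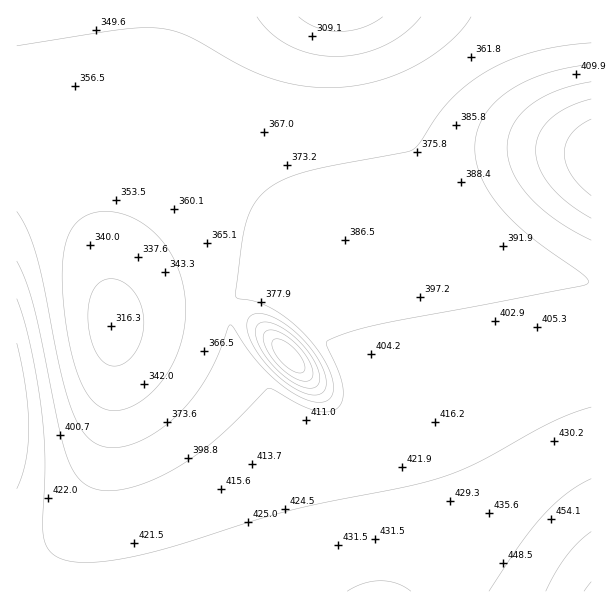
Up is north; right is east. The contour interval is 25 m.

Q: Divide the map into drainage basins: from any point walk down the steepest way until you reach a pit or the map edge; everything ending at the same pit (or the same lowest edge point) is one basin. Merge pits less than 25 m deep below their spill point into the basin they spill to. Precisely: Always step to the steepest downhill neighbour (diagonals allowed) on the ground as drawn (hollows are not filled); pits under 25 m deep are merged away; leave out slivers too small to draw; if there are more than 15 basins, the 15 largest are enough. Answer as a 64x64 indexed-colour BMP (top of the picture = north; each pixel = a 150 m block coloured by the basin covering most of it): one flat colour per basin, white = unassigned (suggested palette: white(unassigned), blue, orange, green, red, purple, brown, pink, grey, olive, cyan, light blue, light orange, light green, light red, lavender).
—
<image width="64" height="64" href="data:image/bmp;base64,Qk12CAAAAAAAAHYAAAAoAAAAQAAAAEAAAAABAAQAAAAAAAAIAAATCwAAEwsAABAAAAAAAAAA////ALR3HwAOf/8ALKAsACgn1gC9Z5QAS1aMAMJ34wB/f38AIr28AM++FwDox64AeLv/AIrfmACWmP8A1bDFACIiIiIiIiIiIiIiIiIiIiIzMzMzMzMzMzMRERERERERIiIiIiIiIiIiIiIiIiIiIiMzMzMzMzMzMREREREREREiIiIiIiIiIiIiIiIiIiIiIjMzMzMzMzERERERERERESIiIiIiIiIiIiIiIiIiIiIiIzMzMzMxERERERERERERIiIiIiIiIiIiIiIiIiIiIiIzMzMzEREREREREREREREiIiIiIiIiIiIiIiIiIiIiIjMzMzIRERERERERERERESIiIiIiIiIiIiIiIiIiIiIiMzMzMhERERERERERERERIiIiIiIiIiIiIiIiIiIiIiIzMzMxEREREREREREREREiIiIiIiIiIiIiIiIiIiIiIjMzMzERERERERERERERESIiIiIiIiIiIiIiIiIiIiIiMzMzMRERERERERERERERIiIiIiIiIiIiIiIiIiIiIiMzMzMhEREREREREREREREiIiIiIiIiIiIiIiIiIiIiIzMzMyERERERERERERERESIiIiIiIiIiIiIiIiIiIiIjMzMzERERERERERERERERIiIiIiIiIiIiIiIiIiIiIiMzMzMREREREREREREREREiIiIiIiIiIiIiIiIiIiIiMzMzMxERERERERERERERESIiIiIiIiIiIiIiIiIiIiIzMzMyERERERERERERERERIiIiIiIiIiIiIiIiIiIiIjMzMzIREREREREREREREREiIiIiIiIiIiIiIiIiIiIjMzMzMRERERERERERERERESIiIiIiIiIiIiIiIiIiIiMzMzMxERERERERERERERERIiIiIiIiIiIiIiIiIiIiMzMzMzEREREREREREREREREiIiIiIiIiIiIiIiIiIiMzMzMzIRERERERERERERERESIiIiIiIiIiIiIiIiIiIzMzMzMhERERERERERERERERIiIiIiIiIiIiIiIiIiIzMzMzMxEREREREREREREREREiIiIiIiIiIiIiIiIiIzMzMzMyERERERERERERERERESIiIiIiIiIiIiIiIiIzMzMzMzIRERERERERERERERERIiIiIiIiIiIiIiIiIjMzMzMzIhEREREREREREREREREiIiIiIiIiIiIiIiIjMzMzMzMhERERERERERERERERESIiIiIiIiIiIiIiIjMzMzMzMiERERERERERERERERERIiIiIiIiIiIiIiIiMzMzMzMiIREREREREREREREREREiIiIiIiIiIiIiIiIzMzMzMiIRERERERERERERERERESIiIiIiIiIiIiIiIjMzMzMiIhERERERERERERERERERIiIiIiIiIiIiIiIiMzMzMiIiEREREREREREREREREREiIiIiIiIiIiIiIiIzMzIiIiERERERERERERERERERESIiIiIiIiIiIiIiIiIiIiIiIRERERERERERERERERERIiIiIiIiIiIiIiIiIiIiIiIREREREREREREREREREREiIiIiIiIiIiIiIiIiIiIiIhERERERERERERERERERESIiIiIiIiIiIiIiIiIiIiIhERERERERERERERERERERIiIiIiIiIiIiIiIiIiIiIhEREREREREREREREREREREiIiIiIiIiIiIiIiIiIiIiERERERERERERERERERERESIiIiIiIiIiIiIiIiIiIiERERERERERERERERERERERIiIiIiIiIiIiIiIiIiIiEREREREREREREREREREREREiIiIiIiIiIiIiIiIiIiERERERERERERERERERERERESIiIiIiIiIiIiIiIiIiIRERERERERERERERERERERERIiIiIiIiIiIiIiIiIiEREREREREREREREREREREREREiIiIiIiIiIiIiIiIiERERERERERERERERERERERERESIiIiIiIiIiIiIiIiERERERERERERERERERERERERERIiIiIiIiIiIiIiIhERERERERERERERERERERERERERESIiIiIiIiIiIiIhERERERERERERERERERERERERERERESIiIiIiIiIiIRERERERERERERERERERERERERERERERESIiIiIiIhERERERERERERERERERERERERERERERERERERERERERERERERERERERERERERERERERERERERERERERERERERERERERERERERERERERERERERERERERERERERERERERERERERERERERERERERERERERERERERERERERERERERERERERERERERERERERERERERERERERERERERERERERERERERERERERERERERERERERERERERERERERERERERERERERERERERERERERERERERERERERERERERERERERERERERERERERERERERERERERERERERERERERERERERERERERERERERERERERERERERERERERERERERERERERERERERERERERERERERERERERERERERERERERERERERERERERERERERERERERERERERERERERERERERERERERERERERERERERERERERERERERERERERERERERERERERERERERERERERERERERERERERERERERERERERERERERERERERERERERERERERERERERERERERERERERERERERERERERERERERERERERERERERERERERERERERERER"/>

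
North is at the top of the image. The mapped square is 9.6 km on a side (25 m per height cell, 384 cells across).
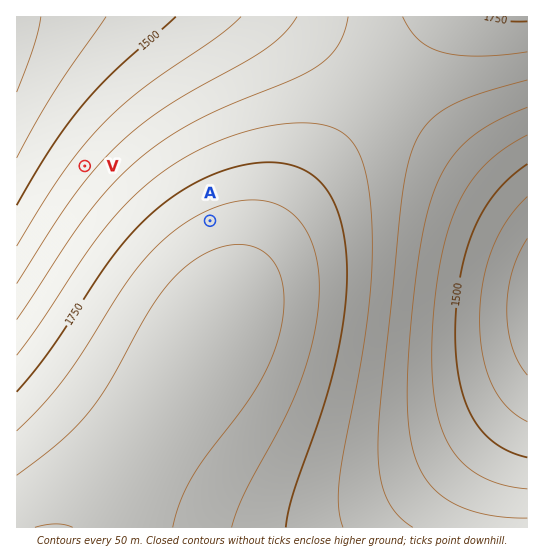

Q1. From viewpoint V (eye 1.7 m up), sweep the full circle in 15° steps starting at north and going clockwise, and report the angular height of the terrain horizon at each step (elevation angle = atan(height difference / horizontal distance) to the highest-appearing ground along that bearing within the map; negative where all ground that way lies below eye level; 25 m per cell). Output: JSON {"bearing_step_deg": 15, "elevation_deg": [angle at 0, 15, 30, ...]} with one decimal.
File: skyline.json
{"bearing_step_deg": 15, "elevation_deg": [-3.0, -2.3, -1.4, 0.2, 1.9, 3.4, 4.7, 5.7, 6.3, 6.5, 6.2, 5.4, 4.1, 2.5, 0.7, -1.1, -2.8, -4.3, -5.4, -6.1, -6.1, -5.6, -4.5, -3.5]}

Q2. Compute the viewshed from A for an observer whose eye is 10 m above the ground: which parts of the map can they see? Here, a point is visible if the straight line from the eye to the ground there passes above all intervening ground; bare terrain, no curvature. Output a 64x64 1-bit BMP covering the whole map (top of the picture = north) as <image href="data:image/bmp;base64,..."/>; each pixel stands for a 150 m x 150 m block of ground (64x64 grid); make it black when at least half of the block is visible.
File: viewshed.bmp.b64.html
<image width="64" height="64" href="data:image/bmp;base64,Qk0+AgAAAAAAAD4AAAAoAAAAQAAAAEAAAAABAAEAAAAAAAACAAATCwAAEwsAAAIAAAAAAAAA////AAAAAAAAAAAAAAAAAAAAAAAAAAAAAAAAAAAAAAAAAAAAAAAAAAAAAAAAAAAAAAAAAAAAAAAAAAAAAAAAAAAAAAAAAAAAAAAAAAAAAAAAAAAAAAAAAAAAAAAAAAAAAAAAAAAAAAAAAAAAAAAAAAAAAAAAAAAAAAAAAAAAAAAAAAAAAAAAAAAAAAAAAAAAAAAAAAAAAAAAAAAAAAAAAAAAAAAAAAAAAAAAAAAAAAAAAAAAAAAAAAAAAAAAAAAAAAAAAAAAAAAAAAAAAAAAAAAAAAAAAAAAAAAAAAAAAAAAAAAAAAAAAAAAAAAAAAAAAAAAAAAAAAAAAAAAAAAAAAAAAAAAAAAAAAAAAAAAAAAAAA+AAAAAAAAAD+AAAAAAAAAf4AAAAAAAAB/wAAAAAAAAH/AAAAAAAAAf+AAAAAAAAB/4AAAAAAAAD/gAAAAAAAAP+AAAAAAAAA/8AAAAAAAAB/wAAAAAAAAH/AAAAAAAAAP8AAAAAAAAA/4AAAAAAAAB/gAAAAAAAAH/AAAAAAAAAf/AAAAAAAAD//AAAAAAAAP//AAAAAAAB///wAAAAAAf///8AAAAAH/////wAAAD///////gAD////////8f/////////////////////////////////////////////////////////////////////////w=="/>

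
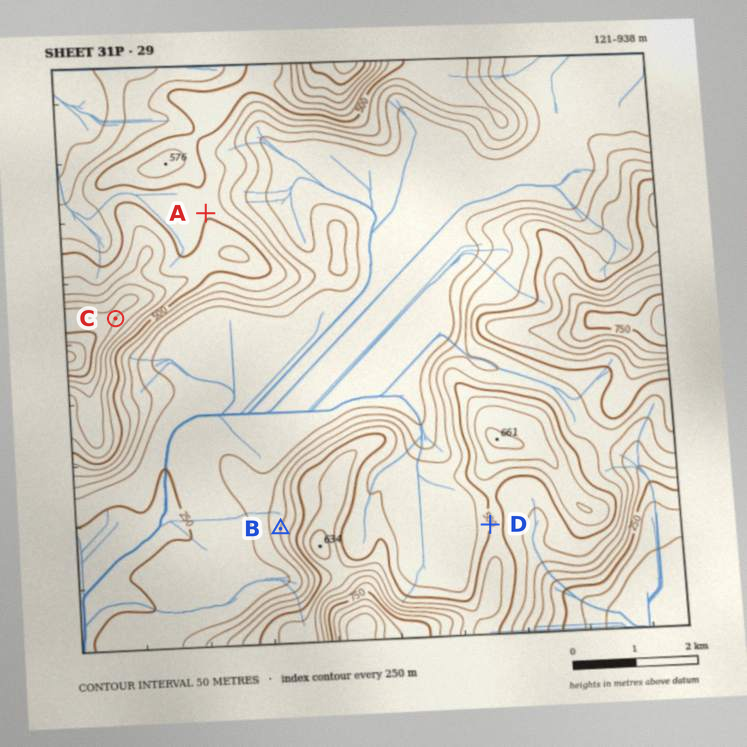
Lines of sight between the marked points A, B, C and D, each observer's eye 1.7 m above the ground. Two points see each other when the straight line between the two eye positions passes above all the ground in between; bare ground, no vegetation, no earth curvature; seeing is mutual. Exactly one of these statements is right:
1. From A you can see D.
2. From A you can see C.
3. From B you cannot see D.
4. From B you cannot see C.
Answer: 3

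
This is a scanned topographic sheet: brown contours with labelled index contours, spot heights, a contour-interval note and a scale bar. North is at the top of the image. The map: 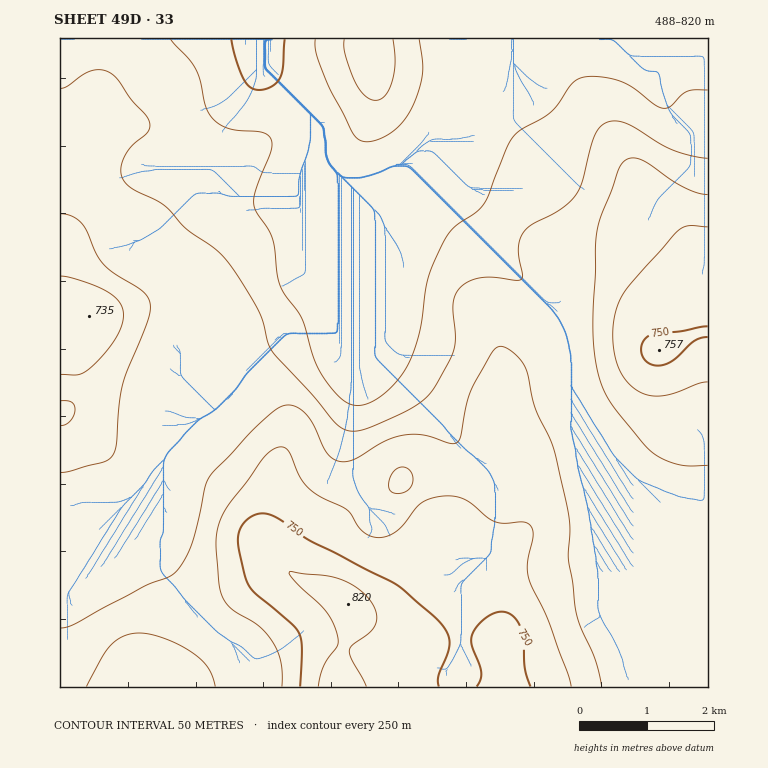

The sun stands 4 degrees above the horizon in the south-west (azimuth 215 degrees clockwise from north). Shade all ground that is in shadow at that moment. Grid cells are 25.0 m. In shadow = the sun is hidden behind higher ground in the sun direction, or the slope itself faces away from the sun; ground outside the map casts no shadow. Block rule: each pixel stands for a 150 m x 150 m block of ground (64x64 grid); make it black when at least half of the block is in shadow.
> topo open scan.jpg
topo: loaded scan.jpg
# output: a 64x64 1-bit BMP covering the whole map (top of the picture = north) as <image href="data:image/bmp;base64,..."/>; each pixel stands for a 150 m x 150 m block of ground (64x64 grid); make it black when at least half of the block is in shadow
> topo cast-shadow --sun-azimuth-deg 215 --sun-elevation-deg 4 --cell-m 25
<image width="64" height="64" href="data:image/bmp;base64,Qk0+AgAAAAAAAD4AAAAoAAAAQAAAAEAAAAABAAEAAAAAAAACAAATCwAAEwsAAAIAAAAAAAAA////AAAAAAAAAAAAAAB4AAAOAAAAAPwAAB8AAAAA/AAAfwAAAAH8AAD/AAAAAf4AAf4AAAAD/gAB/AAAAAf+AAB4AAHgD/wAAAAAB+AP/AAAAAAP8A/8AAAAAB/wB/wAAAAAf+AD+AAAAAH/4AH4AAAAA//gAPgAAAAH//AAOAAAAA//8AAQAAAAD//wAGAAAAAP/+Dg4AAAAAf/4eDgAAAAA/4B4PAAAAAB/APg8AAAAAH8B+DgAAAAAfwfAOAAAAAA/v4B4AAAAAH//gHgAAAAAf/+AcAAAAAB//wBwAAAAAP//AAAAAAAA//8AAAAAAAD/+AAAAAAAAP/4AAAAAAAB//gAAAAAAAH/+AAAAAAAAf/wAAAAAAAB/+AAAAAAAAP/4AAAAACAD//gAAAAA8Af/8ACAAAH4D/gAAYAAA/wP+AADgAAD/Af4AAMAAAP+A/gAAAAAB/4B8AAAAAAH/gDwAAAAAAf/DjAAAAAAB/8OAAAAAAAP/wwAAAAAAD/HAAAAAAAAd4AAAAAAAABwAAAAAAAAAPAAAAAAAAAD8AAAAAAAAAfwAAAAAAAAD/AAAAAAAAAP8AAAAAAAAB/wAB4AAAAAH/AADwAAAAAf8AAHAAAAAD/wAAcAAAAAP/AADgAAAAA/8EAMAAAAAD/w4BwAAgAACABgHAAHAAAAAAAMAA+AAAAA=="/>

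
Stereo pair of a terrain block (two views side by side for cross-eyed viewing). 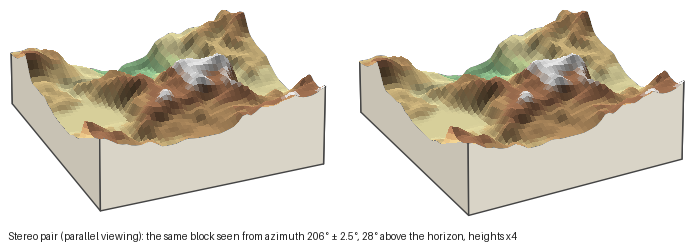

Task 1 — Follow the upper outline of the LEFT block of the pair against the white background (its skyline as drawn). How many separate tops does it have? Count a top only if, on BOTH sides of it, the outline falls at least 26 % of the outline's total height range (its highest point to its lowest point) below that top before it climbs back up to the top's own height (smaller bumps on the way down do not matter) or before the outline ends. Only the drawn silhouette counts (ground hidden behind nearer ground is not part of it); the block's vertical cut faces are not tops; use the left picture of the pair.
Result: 1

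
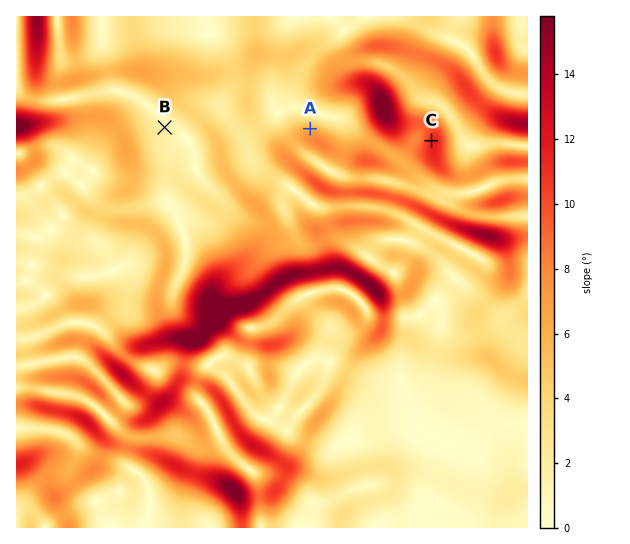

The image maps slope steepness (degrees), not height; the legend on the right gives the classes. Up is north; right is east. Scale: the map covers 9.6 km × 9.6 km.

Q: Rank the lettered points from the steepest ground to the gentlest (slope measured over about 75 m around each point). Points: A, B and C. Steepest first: C A B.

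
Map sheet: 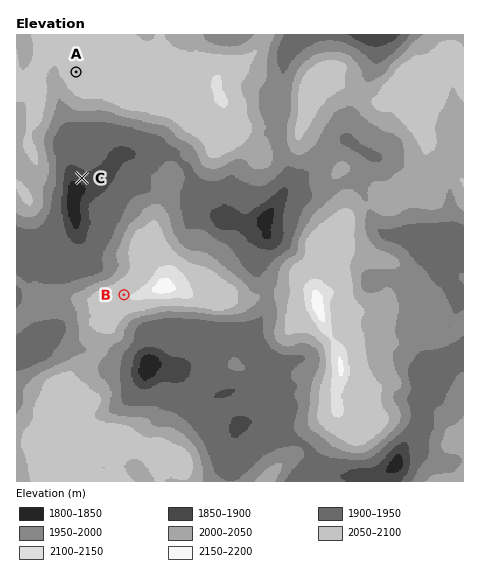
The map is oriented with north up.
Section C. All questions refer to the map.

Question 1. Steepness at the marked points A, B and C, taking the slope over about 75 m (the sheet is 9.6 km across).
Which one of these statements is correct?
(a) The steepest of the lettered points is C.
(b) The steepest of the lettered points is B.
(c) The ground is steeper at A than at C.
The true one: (a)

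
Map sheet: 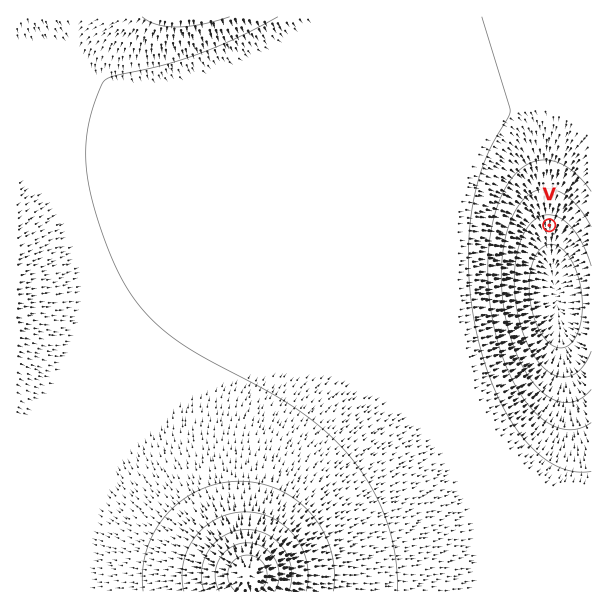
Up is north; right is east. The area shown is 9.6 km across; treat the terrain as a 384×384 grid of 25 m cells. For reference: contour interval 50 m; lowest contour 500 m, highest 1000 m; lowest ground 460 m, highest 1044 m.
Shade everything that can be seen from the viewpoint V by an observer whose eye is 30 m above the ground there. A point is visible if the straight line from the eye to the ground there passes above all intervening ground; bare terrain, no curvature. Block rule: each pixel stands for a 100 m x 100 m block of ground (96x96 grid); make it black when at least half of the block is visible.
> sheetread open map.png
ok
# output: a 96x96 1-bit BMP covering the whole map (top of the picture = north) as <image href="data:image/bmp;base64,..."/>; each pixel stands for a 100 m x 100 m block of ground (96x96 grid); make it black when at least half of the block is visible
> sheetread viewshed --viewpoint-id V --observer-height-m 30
<image width="96" height="96" href="data:image/bmp;base64,Qk2+BAAAAAAAAD4AAAAoAAAAYAAAAGAAAAABAAEAAAAAAIAEAAATCwAAEwsAAAIAAAAAAAAA////AAAAAAAAAAAAAAAAAAAAAAAAAAAAAAAAAAAAAAAAAAAAAAAAAAAAAAAAAAAAAAAAAAAAAAAAAAAAAAAAAAAAAAAAAAAAAAAAAAAAAAAAAAAAAAAAAAAAAAAAAAAAAAAAAAAAAAAAAAAAAAAAAAAAAAAAAAAAAAAAAAAAAAAAAAAAAAAAAAAAAAAAAAAAAAAAAAAAAAAAAAAAAAAAAAAAAAAAAAAAAAAAAAAAAAAAAAAAAAAAAAAAAAAAAAAAAAAAAAAAAAAAAAAAAAAAAAAAAAAAAAAAAAAAAAAAAAAAAAAAAAAAAAAAAAAAAAAAAAAAAAAAAAgAAAAAAAAAAAAAAH8AAAAAAAAAAAAAAf8AAAAAAAAAAAAAA/8AAAAAAAAAAAAAB/8AAAAAAAAAAAAAD/8AAAAAAAAAAAAAH/8AAAAAAAAAAAAAP/8AAAAAAAAAAAAAP/8AAAAAAAAAAAAAf/8AAAAAAAAAAAAAf/8AAAAAAAAAAAAA//8AAAAAAAAAAAAA//8AAAAAAAAAAAAB//8AAAAAAAAAAAAB//8AAAAAAAAAAAAD//8AAAAAAAAAAAAD//8AAAAAAAAAAAAD//8AAAAAAAAAAAAH//8AAAAAAAAAAAAH//8AAAAAAAAAAAAH//8AAAAAAAAAAAAH//8AAAAAAAAAAAAP//8AAAAAAAAAAAAP//8AAAAAAAAAAAAP//8AAAAAAAAAAAAP//8AAAAAAAAAAAAP//8AAAAAAAAAAAAP//8AAAAAAAAAAAAf//8AAAAAAAAAAAAf//8AAAAAAAAAAAAf//8AAAAAAAAAAAAf//8AAAAAAAAAAAAf//8AAAAAAAAAAAAf//8AAAAAAAAAAAAf//8AAAAAAAAAAAAf//8AAAAAAAAAAAAf//8AAAAAAAAAAAAf//8AAAAAAAAAAAAf//8AAAAAAAAAAAAP//8AAAAAAAAAAAAP//8AAAAAAAAAAAAP//8AAAAAAAAAAAAP//8AAAAAAAAAAAAP//8AAAAAAAAAAAAH//8AAAAAAAAAAAAH//8AAAAAAAAAAAAH//8AAAAAAAAAAAAD//8AAAAAAAAAAAAD//8AAAAAAAAAAAAB//8AAAAAAAAAAAAA//8AAAAAAAAAAAAA//4AAAAAAAAAAAAAf/wAAAAAAAAAAAAAH/AAAAAAAAAAAAAAAQAAAAAAAAAAAAAAAAAAAAAAAAAAAAAAAAAAAAAAAAAAAAAAAAAAAAAAAAAAAAAAAAAAAAAAAAAAAAAAAAAAAAAAAAAAAAAAAAAAAAAAAAAAAAAAAAAAAAAAAAAAAAAAAAAAAAAAAAAAAAAAAAAAAAAAAAAAAAAAAAAAAAAAAAAAAAAAAAAAAAAAAAAAAAAAAAAAAAAAAAAAAAAAAAAAAAAAAAAAAAAAAAAAAAAAAAAAAAAAAAAAAAAAAAAAAAAAAAAAAAAAAAAAAAAAAAAAAAAAAAAAAAAAAAAAAAAAAAAAAAAAAAAAAAAAAAAAAAAAAAAAAAAAAAAAAAAAAAAAAAAAAAAAAAAAAAA="/>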